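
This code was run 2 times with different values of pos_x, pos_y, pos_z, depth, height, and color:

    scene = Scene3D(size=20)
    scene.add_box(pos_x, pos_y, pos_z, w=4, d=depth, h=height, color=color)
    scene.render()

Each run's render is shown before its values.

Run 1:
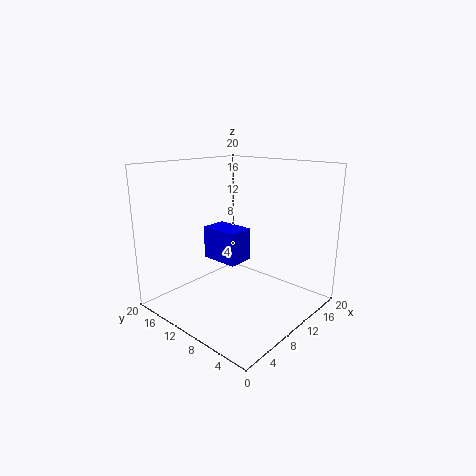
pos_x = 10.5; pos_y = 11.5; pos_z = 5; depth = 6; height = 5; color = 'blue'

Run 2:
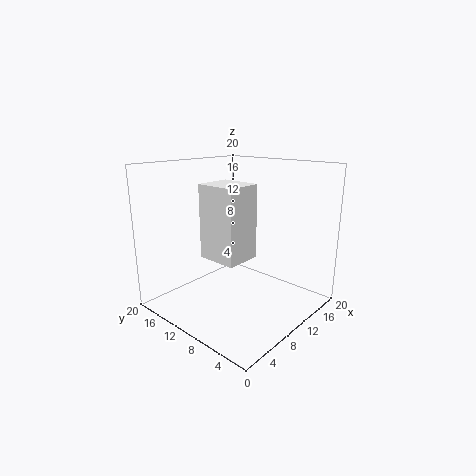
pos_x = 0.5; pos_y = 2.5; pos_z = 11; depth = 4.5; height = 8; color = 'white'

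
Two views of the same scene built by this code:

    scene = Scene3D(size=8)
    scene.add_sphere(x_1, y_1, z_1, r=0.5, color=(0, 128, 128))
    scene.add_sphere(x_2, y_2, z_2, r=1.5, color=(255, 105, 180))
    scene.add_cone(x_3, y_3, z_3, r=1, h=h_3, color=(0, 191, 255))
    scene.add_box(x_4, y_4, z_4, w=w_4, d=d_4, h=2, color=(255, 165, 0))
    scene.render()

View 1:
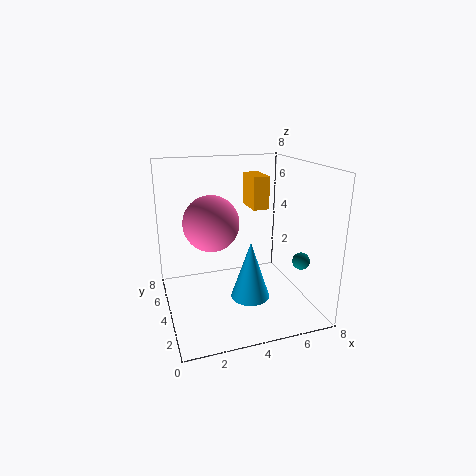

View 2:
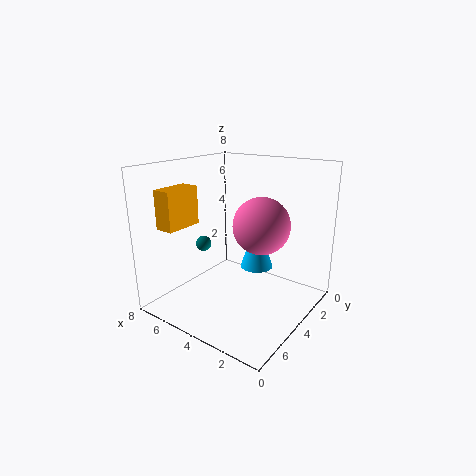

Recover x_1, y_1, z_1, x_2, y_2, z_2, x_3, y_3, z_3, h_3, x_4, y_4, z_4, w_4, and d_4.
x_1 = 7.5; y_1 = 3; z_1 = 2.5; x_2 = 2.5; y_2 = 4; z_2 = 5; x_3 = 4; y_3 = 2; z_3 = 1.5; h_3 = 3; x_4 = 5.5; y_4 = 5.5; z_4 = 5; w_4 = 1; d_4 = 2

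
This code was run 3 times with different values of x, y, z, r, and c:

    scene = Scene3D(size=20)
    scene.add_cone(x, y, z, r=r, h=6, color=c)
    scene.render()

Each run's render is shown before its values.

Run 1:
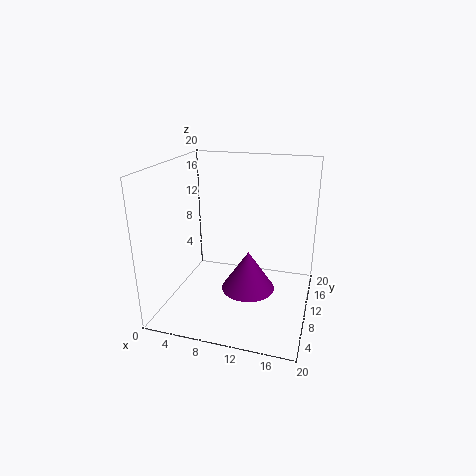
x = 11, y = 12, z = 1, r = 4, c = 'purple'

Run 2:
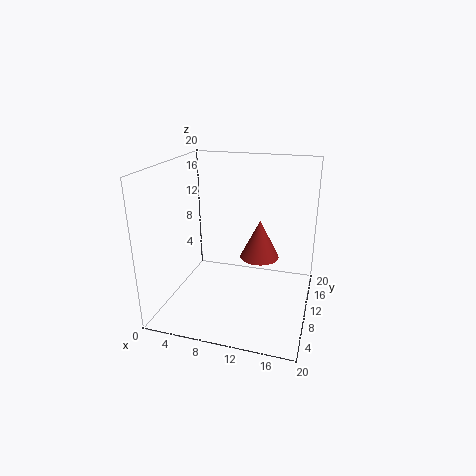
x = 12, y = 15, z = 5, r = 3, c = 'brown'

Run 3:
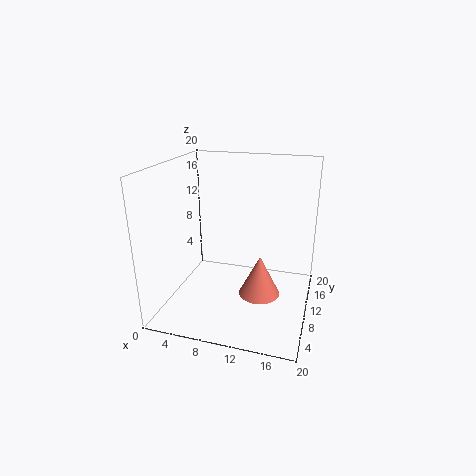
x = 13, y = 11, z = 1, r = 3, c = 'salmon'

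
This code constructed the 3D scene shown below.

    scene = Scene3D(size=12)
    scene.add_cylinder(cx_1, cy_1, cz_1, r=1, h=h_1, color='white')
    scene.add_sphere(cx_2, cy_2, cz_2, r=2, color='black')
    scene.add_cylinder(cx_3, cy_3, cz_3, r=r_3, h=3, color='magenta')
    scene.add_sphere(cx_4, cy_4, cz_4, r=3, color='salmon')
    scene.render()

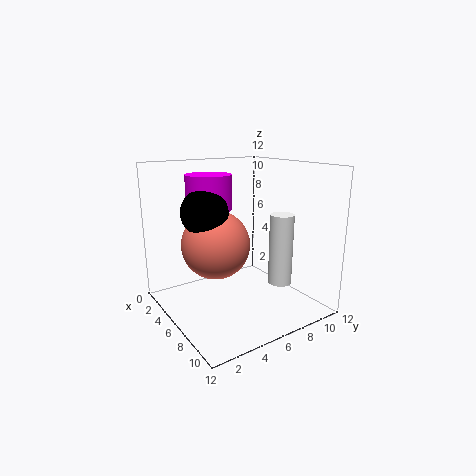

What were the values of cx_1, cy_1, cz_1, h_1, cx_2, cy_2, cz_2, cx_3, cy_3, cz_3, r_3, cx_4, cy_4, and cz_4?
cx_1 = 8
cy_1 = 9
cz_1 = 2
h_1 = 6
cx_2 = 4
cy_2 = 4
cz_2 = 8
cx_3 = 3
cy_3 = 5
cz_3 = 8
r_3 = 2
cx_4 = 4
cy_4 = 5
cz_4 = 5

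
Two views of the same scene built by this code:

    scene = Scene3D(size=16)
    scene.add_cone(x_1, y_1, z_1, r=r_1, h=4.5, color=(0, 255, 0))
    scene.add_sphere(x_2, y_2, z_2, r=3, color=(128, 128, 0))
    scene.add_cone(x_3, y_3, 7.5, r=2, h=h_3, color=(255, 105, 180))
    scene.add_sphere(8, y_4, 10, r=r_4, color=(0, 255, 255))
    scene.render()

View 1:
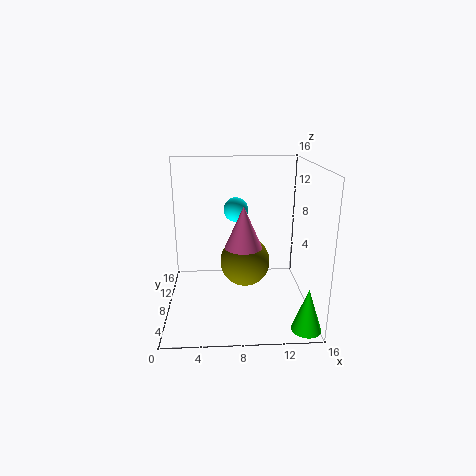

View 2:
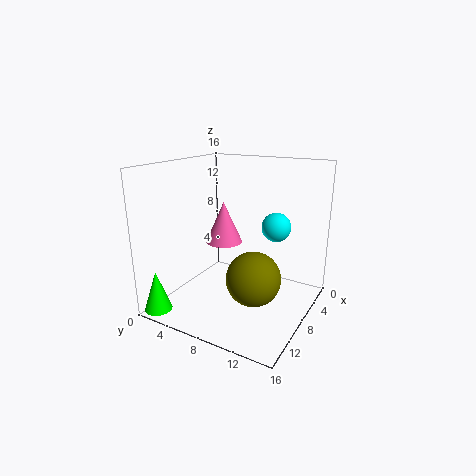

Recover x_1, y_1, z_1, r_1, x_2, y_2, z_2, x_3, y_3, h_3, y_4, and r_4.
x_1 = 14.5; y_1 = 1.5; z_1 = 0.5; r_1 = 1.5; x_2 = 9; y_2 = 10.5; z_2 = 4; x_3 = 8.5; y_3 = 6.5; h_3 = 4.5; y_4 = 12.5; r_4 = 1.5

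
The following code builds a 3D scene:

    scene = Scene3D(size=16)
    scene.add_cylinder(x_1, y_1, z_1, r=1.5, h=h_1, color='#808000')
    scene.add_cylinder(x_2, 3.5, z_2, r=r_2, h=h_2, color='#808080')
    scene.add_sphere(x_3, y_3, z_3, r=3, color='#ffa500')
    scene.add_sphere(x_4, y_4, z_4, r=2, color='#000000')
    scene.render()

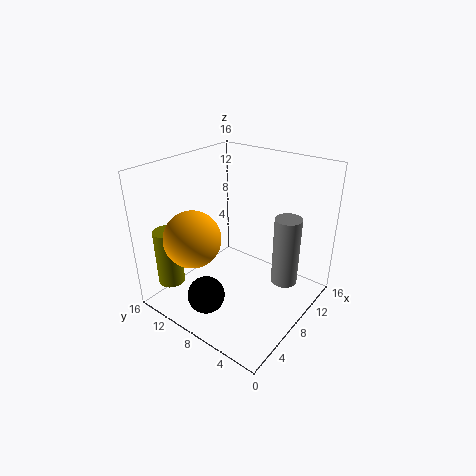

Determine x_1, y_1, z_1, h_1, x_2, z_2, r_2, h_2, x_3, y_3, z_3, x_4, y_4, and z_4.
x_1 = 3
y_1 = 14
z_1 = 2.5
h_1 = 6.5
x_2 = 11
z_2 = 2.5
r_2 = 1.5
h_2 = 8
x_3 = 3.5
y_3 = 10.5
z_3 = 9
x_4 = 3
y_4 = 8.5
z_4 = 3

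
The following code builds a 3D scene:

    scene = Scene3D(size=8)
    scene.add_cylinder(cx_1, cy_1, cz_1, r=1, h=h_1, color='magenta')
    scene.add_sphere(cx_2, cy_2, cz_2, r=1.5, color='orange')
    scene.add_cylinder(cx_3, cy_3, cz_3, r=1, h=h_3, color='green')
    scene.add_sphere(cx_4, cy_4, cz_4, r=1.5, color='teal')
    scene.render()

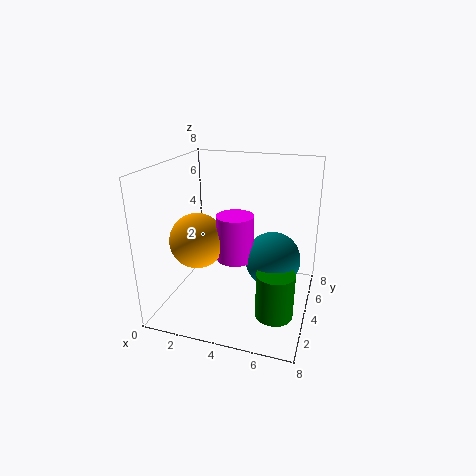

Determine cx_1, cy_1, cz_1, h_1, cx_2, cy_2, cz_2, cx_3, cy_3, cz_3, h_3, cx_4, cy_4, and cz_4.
cx_1 = 4, cy_1 = 3.5, cz_1 = 3, h_1 = 2.5, cx_2 = 2, cy_2 = 3, cz_2 = 4, cx_3 = 6.5, cy_3 = 2.5, cz_3 = 0.5, h_3 = 2.5, cx_4 = 6, cy_4 = 4, cz_4 = 3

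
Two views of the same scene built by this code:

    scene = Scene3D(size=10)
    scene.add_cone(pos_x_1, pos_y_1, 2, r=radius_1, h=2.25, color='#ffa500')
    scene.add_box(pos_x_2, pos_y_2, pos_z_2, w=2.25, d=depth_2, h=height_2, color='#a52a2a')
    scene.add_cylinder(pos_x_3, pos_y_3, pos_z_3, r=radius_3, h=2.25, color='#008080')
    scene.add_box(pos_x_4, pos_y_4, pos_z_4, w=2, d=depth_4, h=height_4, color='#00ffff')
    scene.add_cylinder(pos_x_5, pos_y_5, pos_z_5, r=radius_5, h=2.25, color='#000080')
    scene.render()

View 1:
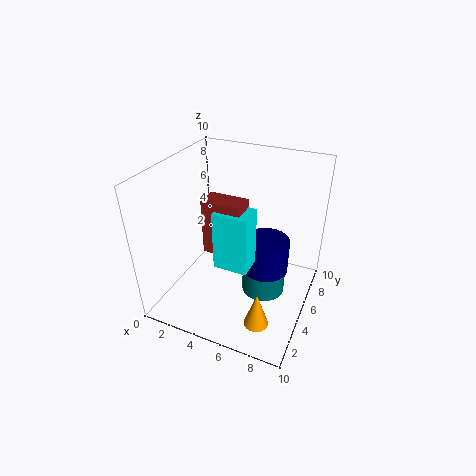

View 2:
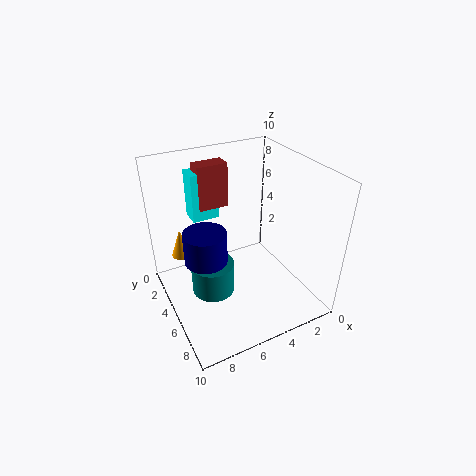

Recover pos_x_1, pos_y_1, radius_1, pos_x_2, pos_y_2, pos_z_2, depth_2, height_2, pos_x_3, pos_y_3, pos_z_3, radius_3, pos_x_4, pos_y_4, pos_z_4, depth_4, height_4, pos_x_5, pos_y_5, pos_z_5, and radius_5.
pos_x_1 = 8
pos_y_1 = 1
radius_1 = 0.75
pos_x_2 = 4.5
pos_y_2 = 1.25
pos_z_2 = 6.25
depth_2 = 1.25
height_2 = 3.25
pos_x_3 = 7
pos_y_3 = 5
pos_z_3 = 1.25
radius_3 = 1.5
pos_x_4 = 5.25
pos_y_4 = 1
pos_z_4 = 5.5
depth_4 = 1.5
height_4 = 3.5
pos_x_5 = 7.25
pos_y_5 = 4.5
pos_z_5 = 3.5
radius_5 = 1.5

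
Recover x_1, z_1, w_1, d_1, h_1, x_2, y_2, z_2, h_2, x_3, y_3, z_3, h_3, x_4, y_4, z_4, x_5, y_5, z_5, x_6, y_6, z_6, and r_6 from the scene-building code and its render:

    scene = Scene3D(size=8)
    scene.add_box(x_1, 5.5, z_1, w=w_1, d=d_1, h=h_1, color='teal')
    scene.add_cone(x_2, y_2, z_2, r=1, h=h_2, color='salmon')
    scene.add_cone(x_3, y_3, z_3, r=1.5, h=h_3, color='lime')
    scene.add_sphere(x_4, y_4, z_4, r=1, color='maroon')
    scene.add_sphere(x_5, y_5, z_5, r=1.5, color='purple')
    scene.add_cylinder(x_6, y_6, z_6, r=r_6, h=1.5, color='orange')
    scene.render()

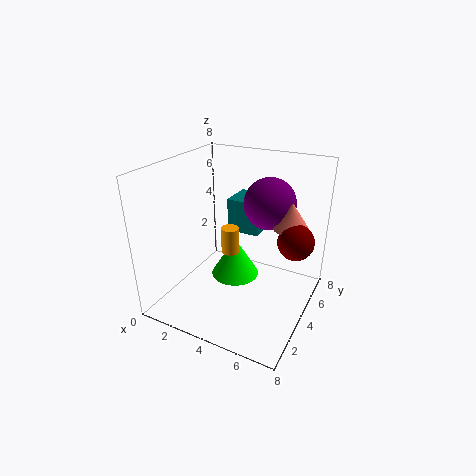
x_1 = 2.5; z_1 = 3.5; w_1 = 2; d_1 = 2; h_1 = 2; x_2 = 6.5; y_2 = 5.5; z_2 = 4.5; h_2 = 1.5; x_3 = 3; y_3 = 5.5; z_3 = 0.5; h_3 = 2.5; x_4 = 7; y_4 = 5; z_4 = 4; x_5 = 5; y_5 = 6; z_5 = 5.5; x_6 = 3.5; y_6 = 4; z_6 = 3; r_6 = 0.5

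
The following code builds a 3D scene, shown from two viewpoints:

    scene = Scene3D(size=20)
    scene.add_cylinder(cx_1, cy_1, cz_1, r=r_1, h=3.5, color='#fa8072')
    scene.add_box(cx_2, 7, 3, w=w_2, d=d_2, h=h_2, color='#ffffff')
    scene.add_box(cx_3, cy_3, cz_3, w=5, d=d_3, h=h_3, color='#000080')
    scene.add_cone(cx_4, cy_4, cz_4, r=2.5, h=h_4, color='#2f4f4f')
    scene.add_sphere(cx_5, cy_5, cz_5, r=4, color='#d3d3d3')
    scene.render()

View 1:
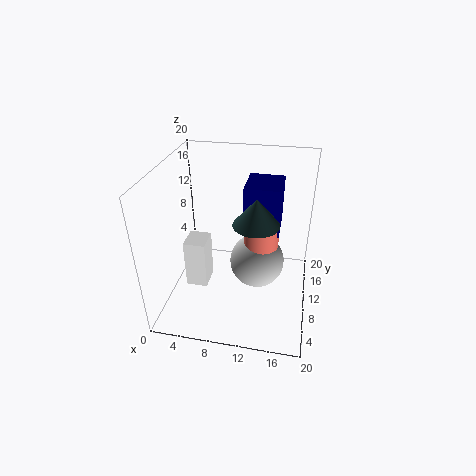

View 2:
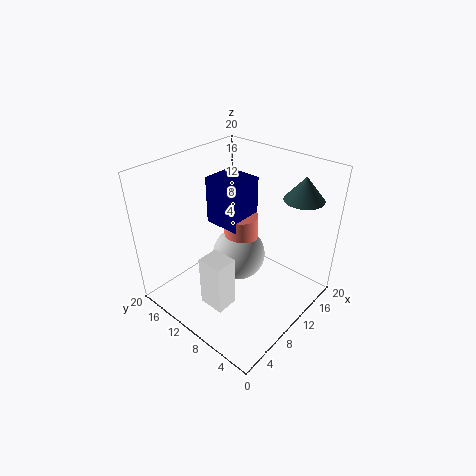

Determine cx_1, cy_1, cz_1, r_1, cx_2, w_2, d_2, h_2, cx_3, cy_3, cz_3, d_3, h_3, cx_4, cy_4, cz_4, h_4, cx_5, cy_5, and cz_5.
cx_1 = 13; cy_1 = 12; cz_1 = 8; r_1 = 2.5; cx_2 = 3; w_2 = 3; d_2 = 3.5; h_2 = 7; cx_3 = 10.5; cy_3 = 11; cz_3 = 10; d_3 = 5.5; h_3 = 7; cx_4 = 13.5; cy_4 = 2.5; cz_4 = 17; h_4 = 3; cx_5 = 12.5; cy_5 = 12; cz_5 = 5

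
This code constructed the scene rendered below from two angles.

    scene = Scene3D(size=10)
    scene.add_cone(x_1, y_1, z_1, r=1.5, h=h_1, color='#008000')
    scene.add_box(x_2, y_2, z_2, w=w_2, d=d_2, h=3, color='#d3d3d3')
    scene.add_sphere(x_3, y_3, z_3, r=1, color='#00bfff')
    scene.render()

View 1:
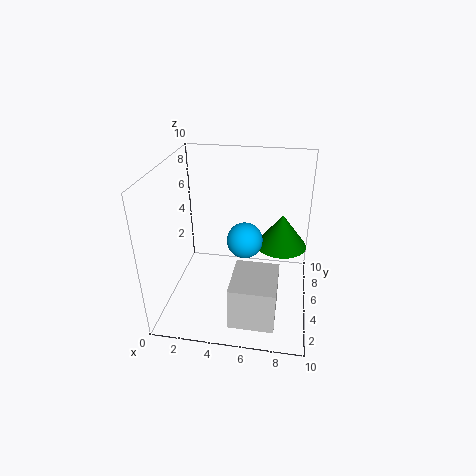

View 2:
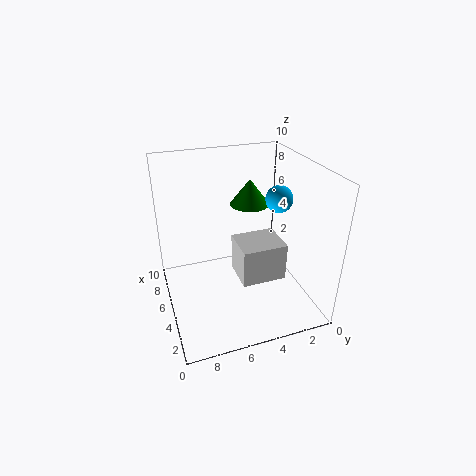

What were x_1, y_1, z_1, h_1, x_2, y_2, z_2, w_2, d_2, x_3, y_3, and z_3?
x_1 = 8; y_1 = 3; z_1 = 6; h_1 = 2; x_2 = 5; y_2 = 1; z_2 = 0.5; w_2 = 3; d_2 = 3.5; x_3 = 6; y_3 = 1.5; z_3 = 7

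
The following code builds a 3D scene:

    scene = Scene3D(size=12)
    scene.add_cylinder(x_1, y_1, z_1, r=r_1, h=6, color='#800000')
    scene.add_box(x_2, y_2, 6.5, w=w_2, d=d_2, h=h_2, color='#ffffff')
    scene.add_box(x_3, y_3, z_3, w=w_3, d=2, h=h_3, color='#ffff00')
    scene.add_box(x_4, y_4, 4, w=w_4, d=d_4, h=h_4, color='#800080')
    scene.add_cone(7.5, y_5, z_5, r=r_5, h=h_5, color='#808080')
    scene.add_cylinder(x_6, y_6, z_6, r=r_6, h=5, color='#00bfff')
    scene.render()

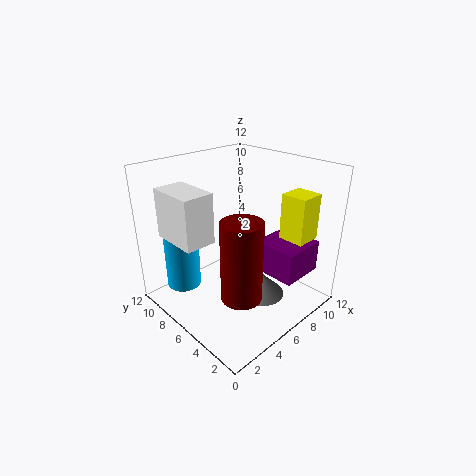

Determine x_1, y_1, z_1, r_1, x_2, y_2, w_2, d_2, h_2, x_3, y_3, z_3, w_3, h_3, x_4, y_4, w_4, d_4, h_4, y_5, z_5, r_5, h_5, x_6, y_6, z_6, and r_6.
x_1 = 3
y_1 = 2.5
z_1 = 3.5
r_1 = 1.5
x_2 = 1
y_2 = 6
w_2 = 2.5
d_2 = 4
h_2 = 4
x_3 = 7
y_3 = 0.5
z_3 = 7
w_3 = 2
h_3 = 3.5
x_4 = 6
y_4 = 0.5
w_4 = 3.5
d_4 = 3.5
h_4 = 2.5
y_5 = 4.5
z_5 = 0.5
r_5 = 2
h_5 = 2
x_6 = 3
y_6 = 10
z_6 = 1
r_6 = 1.5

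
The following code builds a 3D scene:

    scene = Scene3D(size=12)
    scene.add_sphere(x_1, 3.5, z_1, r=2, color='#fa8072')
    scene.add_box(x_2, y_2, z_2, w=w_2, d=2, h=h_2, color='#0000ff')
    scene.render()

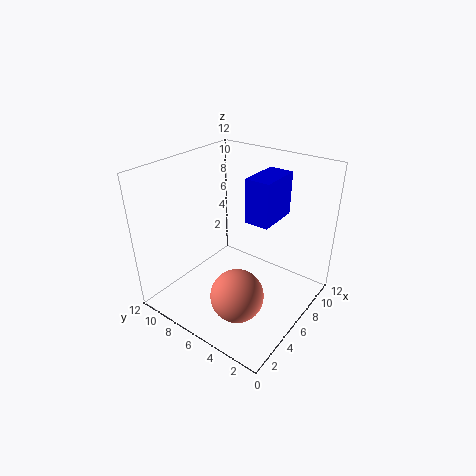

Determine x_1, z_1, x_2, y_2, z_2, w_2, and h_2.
x_1 = 2.5
z_1 = 3.5
x_2 = 5.5
y_2 = 3
z_2 = 8
w_2 = 3.5
h_2 = 3.5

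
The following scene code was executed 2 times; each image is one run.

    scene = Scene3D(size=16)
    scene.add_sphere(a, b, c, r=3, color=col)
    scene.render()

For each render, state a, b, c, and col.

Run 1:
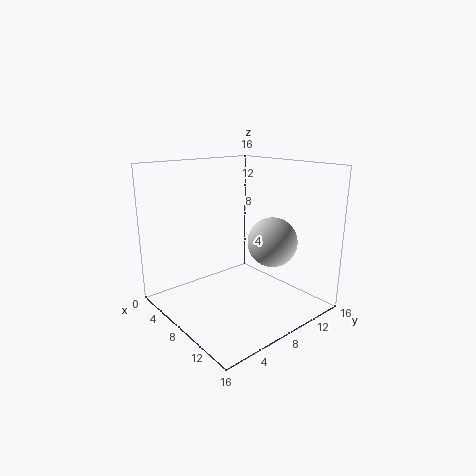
a = 8.5; b = 13; c = 6.5; col = 'lightgray'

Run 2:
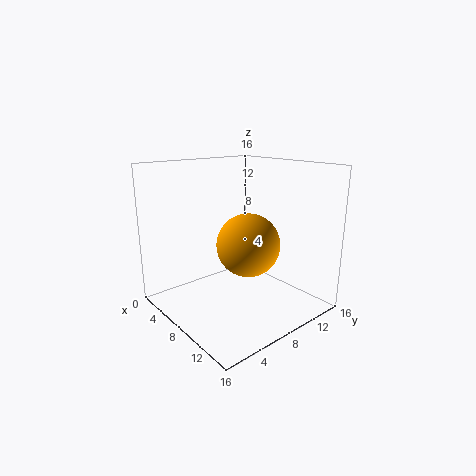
a = 12.5; b = 5.5; c = 9; col = 'orange'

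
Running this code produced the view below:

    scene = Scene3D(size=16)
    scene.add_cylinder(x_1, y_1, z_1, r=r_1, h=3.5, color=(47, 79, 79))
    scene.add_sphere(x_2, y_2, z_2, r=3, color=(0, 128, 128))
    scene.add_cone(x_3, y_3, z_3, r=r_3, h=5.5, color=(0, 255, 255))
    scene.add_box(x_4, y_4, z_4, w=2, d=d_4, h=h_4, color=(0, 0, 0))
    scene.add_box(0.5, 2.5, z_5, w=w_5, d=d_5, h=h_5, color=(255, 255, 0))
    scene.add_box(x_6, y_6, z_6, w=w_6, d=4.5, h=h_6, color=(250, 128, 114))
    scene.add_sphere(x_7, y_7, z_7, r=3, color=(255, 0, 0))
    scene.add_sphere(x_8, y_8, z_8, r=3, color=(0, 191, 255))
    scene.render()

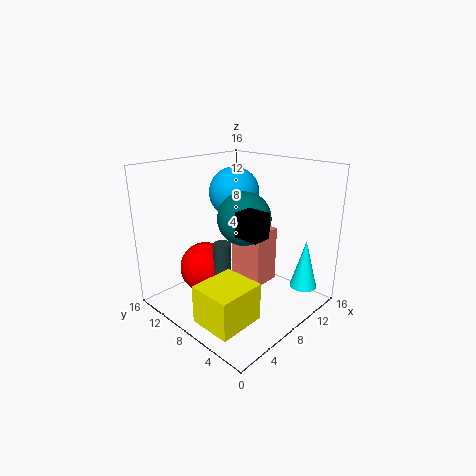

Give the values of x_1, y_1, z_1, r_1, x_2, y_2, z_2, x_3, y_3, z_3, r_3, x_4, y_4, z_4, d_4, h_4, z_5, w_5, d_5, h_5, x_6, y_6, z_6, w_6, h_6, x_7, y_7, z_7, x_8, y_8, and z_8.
x_1 = 6.5
y_1 = 9
z_1 = 4
r_1 = 1
x_2 = 9
y_2 = 8
z_2 = 10
x_3 = 12.5
y_3 = 2
z_3 = 2.5
r_3 = 1.5
x_4 = 4.5
y_4 = 2.5
z_4 = 10
d_4 = 2.5
h_4 = 2.5
z_5 = 1.5
w_5 = 5
d_5 = 4.5
h_5 = 4
x_6 = 11
y_6 = 7.5
z_6 = 0.5
w_6 = 3.5
h_6 = 7
x_7 = 6.5
y_7 = 12
z_7 = 3.5
x_8 = 11
y_8 = 11.5
z_8 = 12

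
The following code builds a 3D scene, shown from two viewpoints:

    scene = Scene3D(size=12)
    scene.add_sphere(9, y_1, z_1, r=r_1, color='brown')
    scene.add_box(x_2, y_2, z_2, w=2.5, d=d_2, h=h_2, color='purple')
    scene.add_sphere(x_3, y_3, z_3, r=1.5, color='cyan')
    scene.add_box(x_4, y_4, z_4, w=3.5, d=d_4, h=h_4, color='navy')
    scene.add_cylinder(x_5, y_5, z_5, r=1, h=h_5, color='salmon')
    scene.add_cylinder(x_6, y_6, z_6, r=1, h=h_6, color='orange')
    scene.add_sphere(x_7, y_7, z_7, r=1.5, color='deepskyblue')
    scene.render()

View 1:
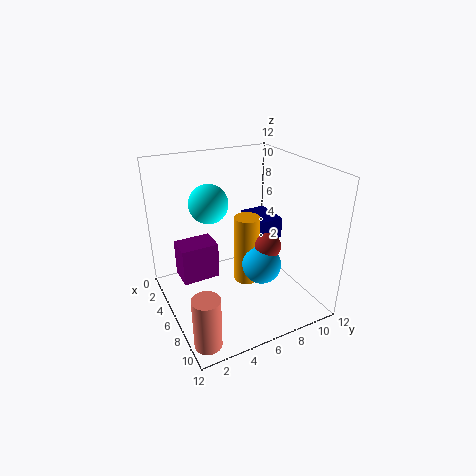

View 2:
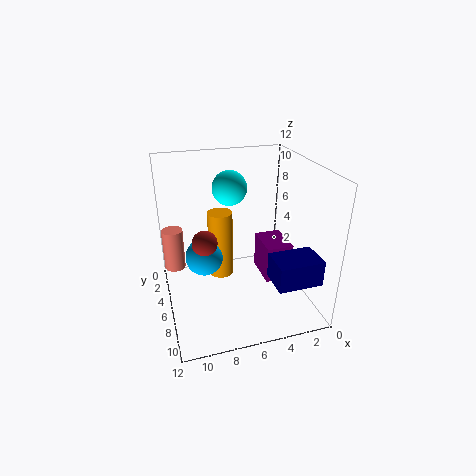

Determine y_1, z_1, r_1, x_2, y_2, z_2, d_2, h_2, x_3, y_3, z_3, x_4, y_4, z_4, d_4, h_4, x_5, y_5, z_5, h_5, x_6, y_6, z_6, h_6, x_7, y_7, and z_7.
y_1 = 7; z_1 = 6.5; r_1 = 1; x_2 = 0.5; y_2 = 2; z_2 = 0.5; d_2 = 3.5; h_2 = 3.5; x_3 = 6; y_3 = 3.5; z_3 = 9.5; x_4 = 1; y_4 = 9; z_4 = 4; d_4 = 2.5; h_4 = 2; x_5 = 11; y_5 = 1; z_5 = 1; h_5 = 4; x_6 = 7.5; y_6 = 6; z_6 = 3; h_6 = 5.5; x_7 = 9; y_7 = 6.5; z_7 = 5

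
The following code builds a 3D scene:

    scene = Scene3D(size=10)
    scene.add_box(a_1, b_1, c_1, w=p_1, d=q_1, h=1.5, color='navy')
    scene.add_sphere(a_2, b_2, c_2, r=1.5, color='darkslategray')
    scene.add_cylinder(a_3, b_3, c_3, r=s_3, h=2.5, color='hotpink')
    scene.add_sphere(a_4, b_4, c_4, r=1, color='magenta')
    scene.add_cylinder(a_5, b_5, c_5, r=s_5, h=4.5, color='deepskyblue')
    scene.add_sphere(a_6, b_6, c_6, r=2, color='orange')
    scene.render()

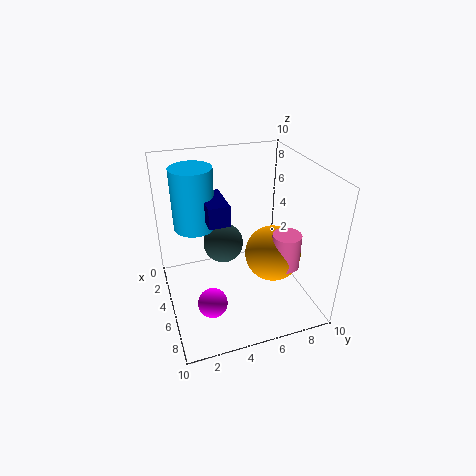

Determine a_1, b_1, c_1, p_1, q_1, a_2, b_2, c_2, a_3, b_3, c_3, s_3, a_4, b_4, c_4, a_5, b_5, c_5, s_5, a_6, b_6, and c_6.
a_1 = 2; b_1 = 3; c_1 = 6; p_1 = 3; q_1 = 1.5; a_2 = 3; b_2 = 4.5; c_2 = 3.5; a_3 = 6.5; b_3 = 8; c_3 = 3; s_3 = 1; a_4 = 7; b_4 = 2.5; c_4 = 1.5; a_5 = 2.5; b_5 = 2.5; c_5 = 5; s_5 = 1.5; a_6 = 5.5; b_6 = 7.5; c_6 = 3.5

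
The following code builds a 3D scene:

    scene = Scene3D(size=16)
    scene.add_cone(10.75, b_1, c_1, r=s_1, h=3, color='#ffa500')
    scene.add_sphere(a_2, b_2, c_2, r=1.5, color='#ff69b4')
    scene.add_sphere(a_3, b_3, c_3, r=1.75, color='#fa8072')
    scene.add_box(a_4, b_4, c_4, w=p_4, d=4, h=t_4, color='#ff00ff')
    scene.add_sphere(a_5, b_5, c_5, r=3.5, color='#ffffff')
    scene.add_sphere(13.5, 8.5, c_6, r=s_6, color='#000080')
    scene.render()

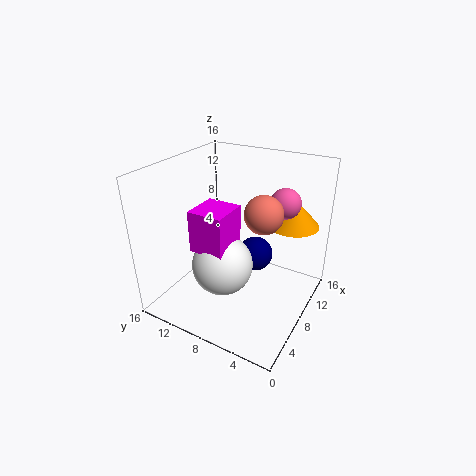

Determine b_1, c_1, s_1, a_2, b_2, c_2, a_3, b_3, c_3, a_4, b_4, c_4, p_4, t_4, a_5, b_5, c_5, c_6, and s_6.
b_1 = 2.75; c_1 = 9.75; s_1 = 2.75; a_2 = 8; b_2 = 2.75; c_2 = 13.25; a_3 = 4.25; b_3 = 3.25; c_3 = 13.5; a_4 = 4.75; b_4 = 8.25; c_4 = 6.75; p_4 = 4.25; t_4 = 4.75; a_5 = 7; b_5 = 9.5; c_5 = 4.5; c_6 = 2.75; s_6 = 2.25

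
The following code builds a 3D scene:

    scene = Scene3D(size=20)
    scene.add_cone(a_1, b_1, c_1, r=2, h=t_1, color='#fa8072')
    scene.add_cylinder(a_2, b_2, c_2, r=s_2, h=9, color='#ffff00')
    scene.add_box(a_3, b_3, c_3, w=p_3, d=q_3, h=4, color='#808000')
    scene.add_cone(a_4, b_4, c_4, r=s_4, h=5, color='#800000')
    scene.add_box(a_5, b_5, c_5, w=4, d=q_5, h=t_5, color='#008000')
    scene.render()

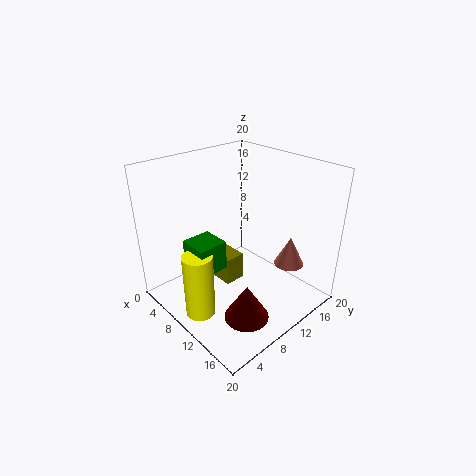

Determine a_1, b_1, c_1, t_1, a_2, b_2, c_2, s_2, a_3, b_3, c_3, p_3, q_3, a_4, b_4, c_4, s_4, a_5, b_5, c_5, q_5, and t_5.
a_1 = 16, b_1 = 14, c_1 = 7, t_1 = 4, a_2 = 10, b_2 = 3, c_2 = 1, s_2 = 2, a_3 = 6, b_3 = 8, c_3 = 3, p_3 = 4, q_3 = 3, a_4 = 15, b_4 = 7, c_4 = 1, s_4 = 3, a_5 = 7, b_5 = 3, c_5 = 7, q_5 = 4, t_5 = 4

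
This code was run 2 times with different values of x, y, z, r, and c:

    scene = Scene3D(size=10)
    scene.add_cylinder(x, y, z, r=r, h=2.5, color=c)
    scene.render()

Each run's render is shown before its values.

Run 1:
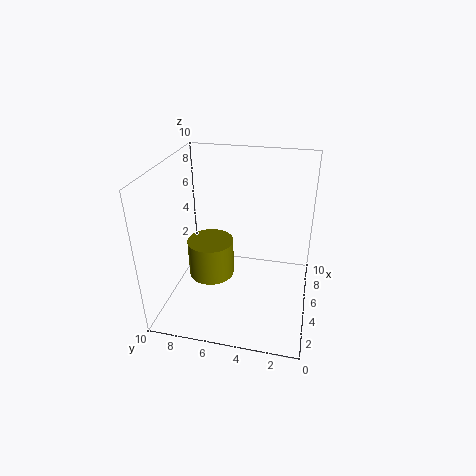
x = 3.5; y = 6.5; z = 3; r = 1.5; c = 'olive'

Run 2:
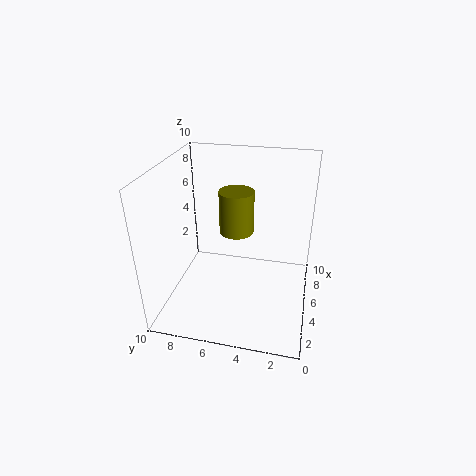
x = 2.5; y = 4.5; z = 7; r = 1; c = 'olive'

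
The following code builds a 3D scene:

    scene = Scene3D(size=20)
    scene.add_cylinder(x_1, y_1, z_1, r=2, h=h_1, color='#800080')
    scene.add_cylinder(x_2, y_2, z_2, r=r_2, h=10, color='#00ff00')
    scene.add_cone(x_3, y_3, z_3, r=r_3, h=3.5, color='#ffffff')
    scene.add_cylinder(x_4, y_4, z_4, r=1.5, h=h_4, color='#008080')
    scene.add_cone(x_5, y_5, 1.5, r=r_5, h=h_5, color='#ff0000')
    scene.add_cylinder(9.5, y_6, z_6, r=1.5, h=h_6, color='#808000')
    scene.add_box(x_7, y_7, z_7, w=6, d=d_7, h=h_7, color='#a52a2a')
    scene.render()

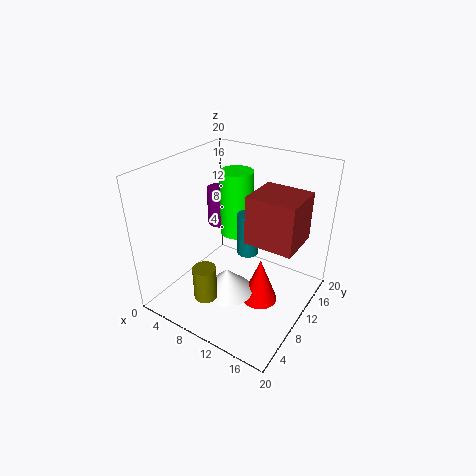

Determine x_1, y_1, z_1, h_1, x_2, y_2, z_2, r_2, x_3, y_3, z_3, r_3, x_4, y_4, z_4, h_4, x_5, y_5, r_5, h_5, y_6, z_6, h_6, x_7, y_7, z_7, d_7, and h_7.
x_1 = 3
y_1 = 15.5
z_1 = 8
h_1 = 6
x_2 = 6.5
y_2 = 15
z_2 = 7.5
r_2 = 2.5
x_3 = 10.5
y_3 = 6.5
z_3 = 3.5
r_3 = 3.5
x_4 = 11
y_4 = 11
z_4 = 7.5
h_4 = 6
x_5 = 14
y_5 = 9.5
r_5 = 2.5
h_5 = 6.5
y_6 = 3
z_6 = 4.5
h_6 = 4.5
x_7 = 13.5
y_7 = 6
z_7 = 12.5
d_7 = 5.5
h_7 = 6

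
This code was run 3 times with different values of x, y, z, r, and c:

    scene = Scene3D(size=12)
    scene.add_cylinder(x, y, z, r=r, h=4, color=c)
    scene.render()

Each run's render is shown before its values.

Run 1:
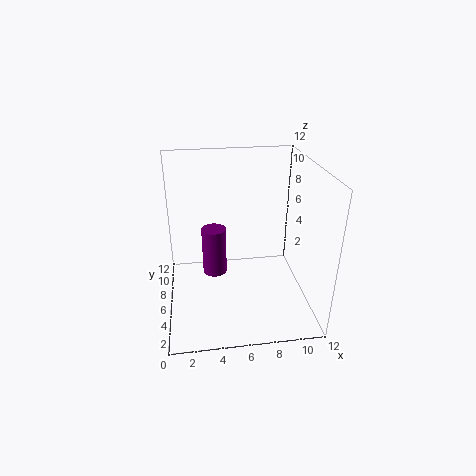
x = 4; y = 6; z = 3; r = 1; c = 'purple'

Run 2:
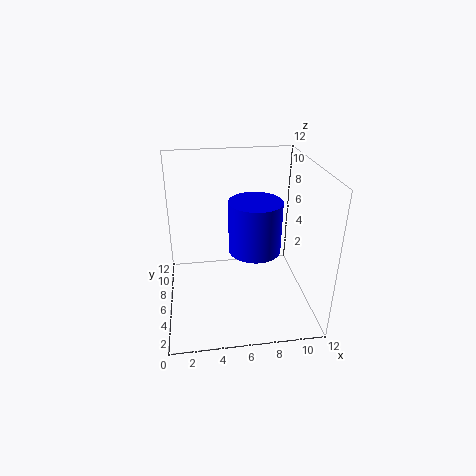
x = 7; y = 4; z = 6; r = 2; c = 'blue'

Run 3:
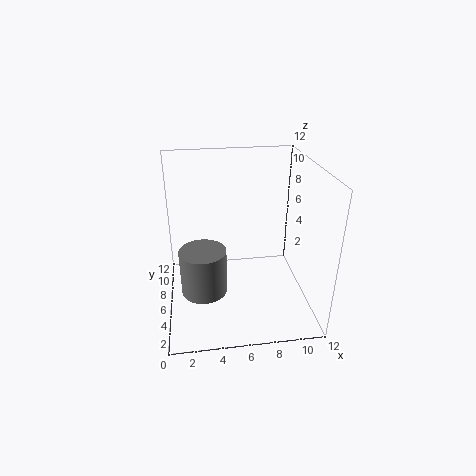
x = 3; y = 6; z = 1; r = 2; c = 'gray'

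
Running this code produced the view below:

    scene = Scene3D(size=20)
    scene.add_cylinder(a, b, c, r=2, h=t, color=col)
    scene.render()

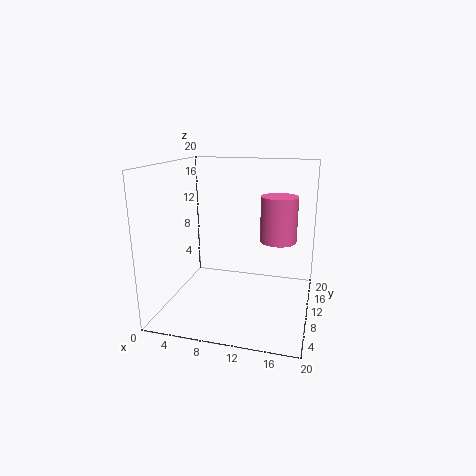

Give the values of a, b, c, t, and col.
a = 16.5, b = 3, c = 12.5, t = 5, col = 'hotpink'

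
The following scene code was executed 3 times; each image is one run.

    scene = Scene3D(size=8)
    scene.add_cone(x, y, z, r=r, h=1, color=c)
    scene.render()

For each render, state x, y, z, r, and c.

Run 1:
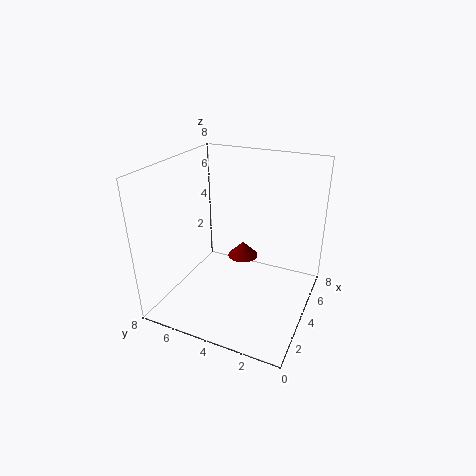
x = 7, y = 5, z = 1, r = 1, c = 'maroon'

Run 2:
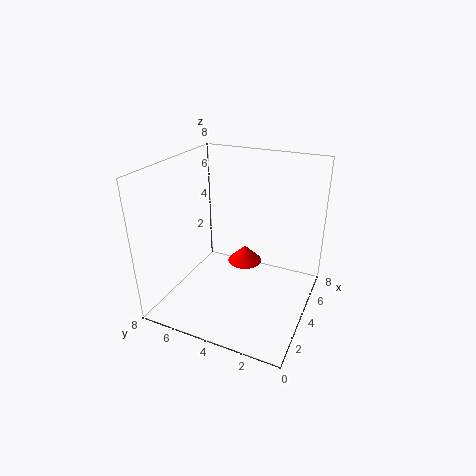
x = 5, y = 4, z = 2, r = 1, c = 'red'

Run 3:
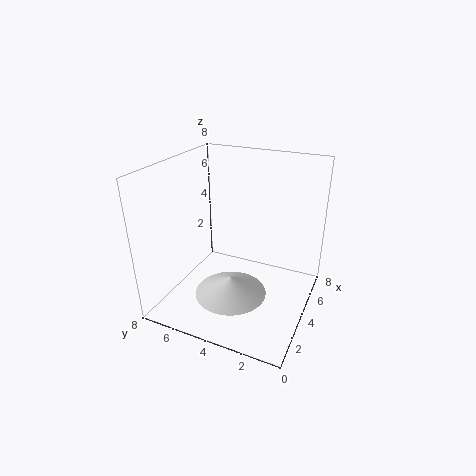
x = 3, y = 4, z = 1, r = 2, c = 'lightgray'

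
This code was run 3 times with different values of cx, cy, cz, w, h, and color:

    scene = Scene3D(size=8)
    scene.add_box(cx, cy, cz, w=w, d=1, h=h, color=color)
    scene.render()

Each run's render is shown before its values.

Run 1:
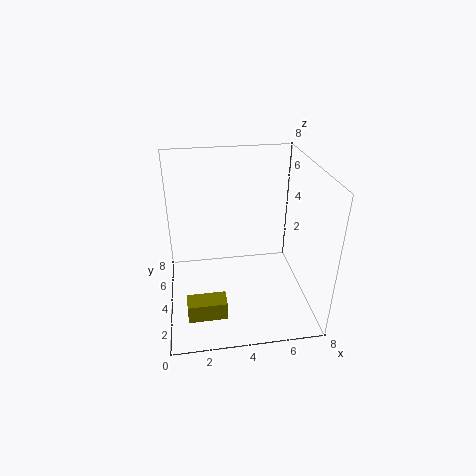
cx = 1; cy = 1; cz = 1; w = 2; h = 1; color = 'olive'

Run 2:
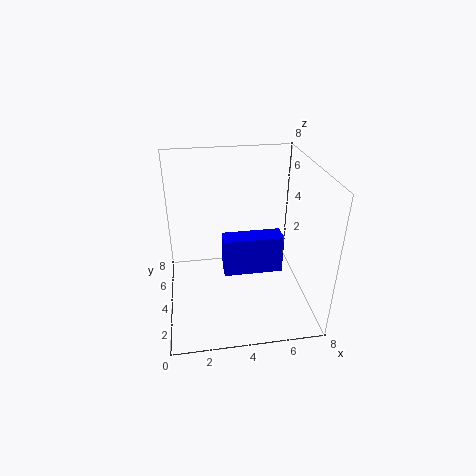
cx = 3; cy = 2; cz = 3; w = 3; h = 2; color = 'blue'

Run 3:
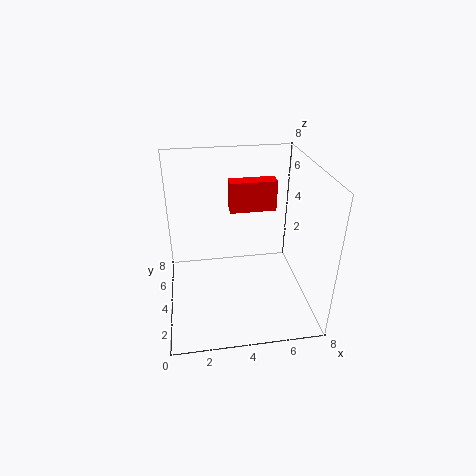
cx = 4; cy = 7; cz = 4; w = 3; h = 2; color = 'red'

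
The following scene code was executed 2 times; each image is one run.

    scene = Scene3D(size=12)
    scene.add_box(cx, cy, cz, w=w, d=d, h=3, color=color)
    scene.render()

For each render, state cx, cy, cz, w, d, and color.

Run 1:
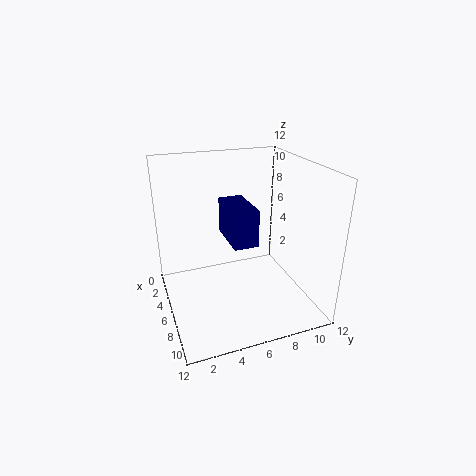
cx = 4; cy = 5; cz = 6; w = 4; d = 2; color = 'navy'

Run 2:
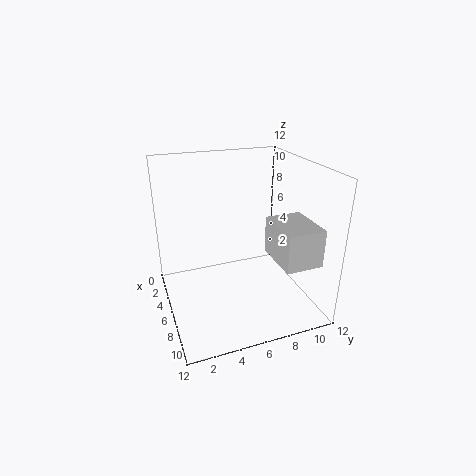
cx = 7; cy = 8; cz = 5; w = 4; d = 3; color = 'lightgray'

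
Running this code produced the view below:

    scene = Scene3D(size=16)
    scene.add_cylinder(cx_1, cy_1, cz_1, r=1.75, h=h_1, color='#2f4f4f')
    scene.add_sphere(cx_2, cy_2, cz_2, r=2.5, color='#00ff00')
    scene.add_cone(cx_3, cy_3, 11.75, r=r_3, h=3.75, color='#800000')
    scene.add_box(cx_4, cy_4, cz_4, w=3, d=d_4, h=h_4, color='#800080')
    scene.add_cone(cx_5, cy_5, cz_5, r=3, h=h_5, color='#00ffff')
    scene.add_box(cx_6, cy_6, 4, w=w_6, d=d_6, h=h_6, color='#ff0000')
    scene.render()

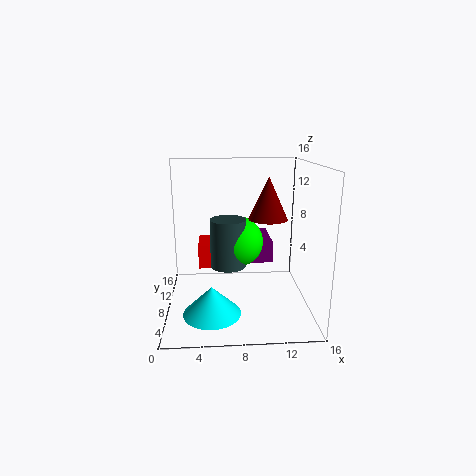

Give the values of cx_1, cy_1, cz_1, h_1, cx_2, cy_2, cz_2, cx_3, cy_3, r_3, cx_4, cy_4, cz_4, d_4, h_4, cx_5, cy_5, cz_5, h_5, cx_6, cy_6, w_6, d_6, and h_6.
cx_1 = 6.75, cy_1 = 4, cz_1 = 6.5, h_1 = 4.75, cx_2 = 7.75, cy_2 = 4.75, cz_2 = 8.75, cx_3 = 10.25, cy_3 = 2, r_3 = 1.75, cx_4 = 8.75, cy_4 = 6.75, cz_4 = 5.5, d_4 = 5.5, h_4 = 2.25, cx_5 = 5, cy_5 = 3.75, cz_5 = 1.25, h_5 = 3, cx_6 = 3.5, cy_6 = 9, w_6 = 3, d_6 = 4.25, h_6 = 2.75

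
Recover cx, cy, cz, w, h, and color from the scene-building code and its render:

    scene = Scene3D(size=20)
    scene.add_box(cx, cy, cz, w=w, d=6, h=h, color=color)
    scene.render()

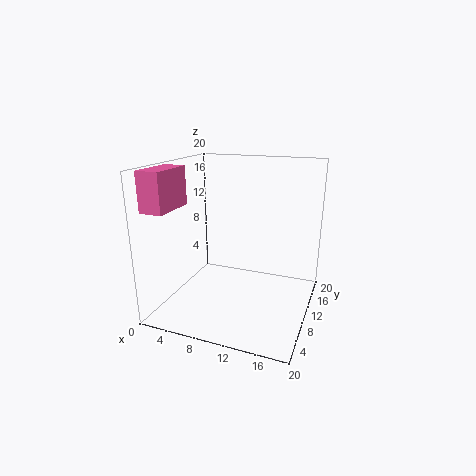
cx = 1
cy = 1
cz = 15
w = 3
h = 5
color = 'hotpink'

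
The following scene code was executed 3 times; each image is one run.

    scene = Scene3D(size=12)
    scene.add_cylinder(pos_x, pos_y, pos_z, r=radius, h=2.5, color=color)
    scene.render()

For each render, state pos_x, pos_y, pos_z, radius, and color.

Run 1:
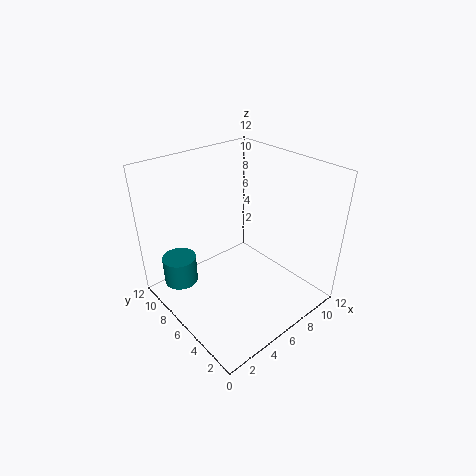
pos_x = 2.5, pos_y = 10, pos_z = 1, radius = 1.5, color = 'teal'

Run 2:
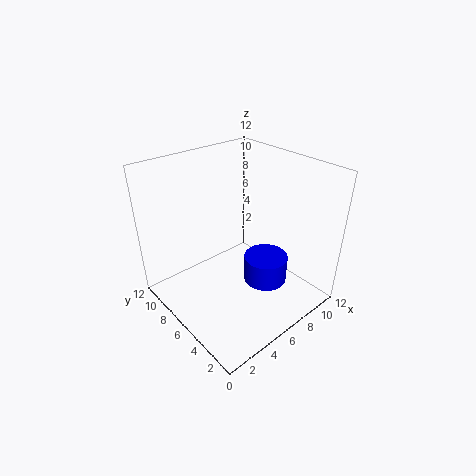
pos_x = 9, pos_y = 5.5, pos_z = 0.5, radius = 2, color = 'blue'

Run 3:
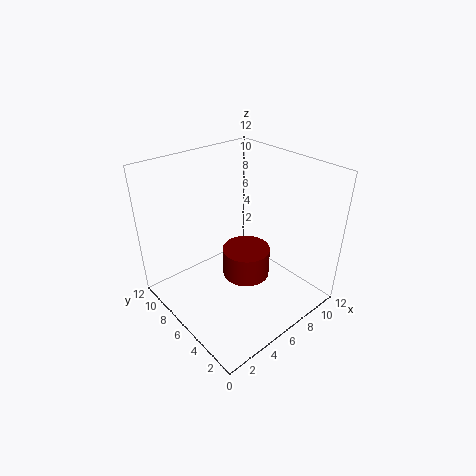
pos_x = 6.5, pos_y = 5.5, pos_z = 2.5, radius = 2, color = 'maroon'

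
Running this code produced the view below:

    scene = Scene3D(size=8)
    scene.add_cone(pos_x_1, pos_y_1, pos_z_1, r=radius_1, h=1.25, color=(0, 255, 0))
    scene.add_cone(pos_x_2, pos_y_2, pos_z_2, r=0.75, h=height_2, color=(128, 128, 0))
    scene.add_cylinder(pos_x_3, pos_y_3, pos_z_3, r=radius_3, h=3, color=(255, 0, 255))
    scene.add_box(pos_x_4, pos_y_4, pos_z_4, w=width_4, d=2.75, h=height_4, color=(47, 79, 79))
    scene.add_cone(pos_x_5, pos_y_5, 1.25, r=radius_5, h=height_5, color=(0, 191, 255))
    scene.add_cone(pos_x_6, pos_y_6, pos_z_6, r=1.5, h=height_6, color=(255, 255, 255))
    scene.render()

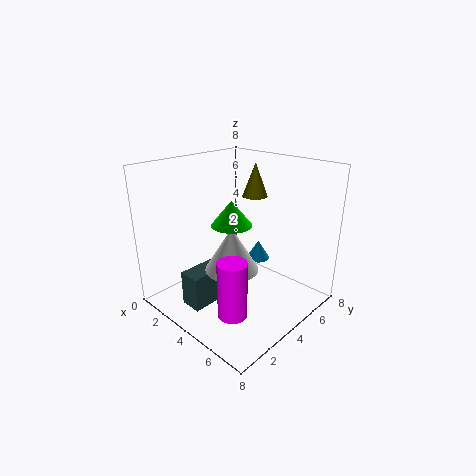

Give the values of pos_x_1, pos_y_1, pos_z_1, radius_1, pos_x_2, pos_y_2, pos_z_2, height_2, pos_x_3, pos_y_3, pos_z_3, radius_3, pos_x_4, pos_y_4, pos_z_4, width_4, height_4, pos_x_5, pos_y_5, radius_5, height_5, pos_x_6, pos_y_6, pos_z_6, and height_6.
pos_x_1 = 5; pos_y_1 = 2.5; pos_z_1 = 5.5; radius_1 = 1; pos_x_2 = 3.25; pos_y_2 = 6.25; pos_z_2 = 5.75; height_2 = 2; pos_x_3 = 5.75; pos_y_3 = 1.75; pos_z_3 = 1; radius_3 = 0.75; pos_x_4 = 2.25; pos_y_4 = 1.25; pos_z_4 = 0.25; width_4 = 1.25; height_4 = 2; pos_x_5 = 3; pos_y_5 = 7; radius_5 = 0.75; height_5 = 1.25; pos_x_6 = 4; pos_y_6 = 3.5; pos_z_6 = 2.25; height_6 = 2.5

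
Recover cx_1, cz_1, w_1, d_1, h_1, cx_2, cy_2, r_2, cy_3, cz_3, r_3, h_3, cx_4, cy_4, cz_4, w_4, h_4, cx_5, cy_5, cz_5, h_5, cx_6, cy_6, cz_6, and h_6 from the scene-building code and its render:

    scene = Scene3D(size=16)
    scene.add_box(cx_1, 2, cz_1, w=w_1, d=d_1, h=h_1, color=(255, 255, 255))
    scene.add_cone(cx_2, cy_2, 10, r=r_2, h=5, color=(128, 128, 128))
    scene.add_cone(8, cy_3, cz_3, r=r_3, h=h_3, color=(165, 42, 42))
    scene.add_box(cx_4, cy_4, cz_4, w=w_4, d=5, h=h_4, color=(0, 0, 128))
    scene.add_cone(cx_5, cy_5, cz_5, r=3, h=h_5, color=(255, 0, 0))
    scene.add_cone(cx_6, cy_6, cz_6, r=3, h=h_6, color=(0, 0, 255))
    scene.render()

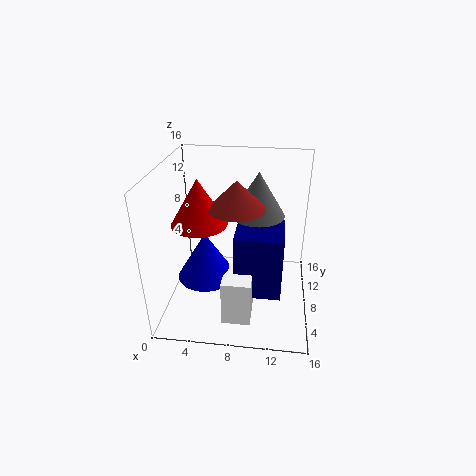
cx_1 = 7
cz_1 = 1
w_1 = 3
d_1 = 4
h_1 = 5
cx_2 = 10
cy_2 = 10
r_2 = 3
cy_3 = 7
cz_3 = 12
r_3 = 3
h_3 = 3
cx_4 = 8
cy_4 = 4
cz_4 = 3
w_4 = 5
h_4 = 7
cx_5 = 4
cy_5 = 7
cz_5 = 10
h_5 = 5
cx_6 = 5
cy_6 = 5
cz_6 = 5
h_6 = 5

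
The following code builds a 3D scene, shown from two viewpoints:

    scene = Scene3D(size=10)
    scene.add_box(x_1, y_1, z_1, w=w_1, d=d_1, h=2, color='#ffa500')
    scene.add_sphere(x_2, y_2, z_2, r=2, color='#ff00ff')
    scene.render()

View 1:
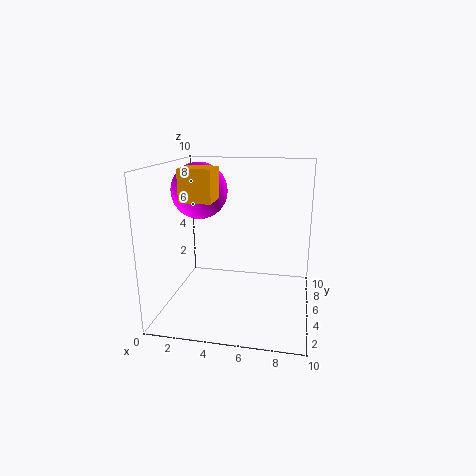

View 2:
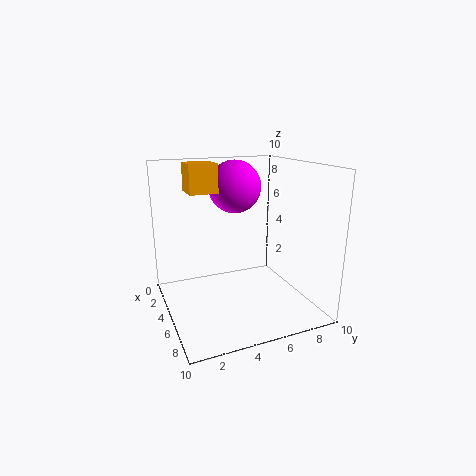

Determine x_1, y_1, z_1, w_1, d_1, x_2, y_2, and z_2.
x_1 = 2; y_1 = 2; z_1 = 8; w_1 = 2; d_1 = 2; x_2 = 2; y_2 = 6; z_2 = 8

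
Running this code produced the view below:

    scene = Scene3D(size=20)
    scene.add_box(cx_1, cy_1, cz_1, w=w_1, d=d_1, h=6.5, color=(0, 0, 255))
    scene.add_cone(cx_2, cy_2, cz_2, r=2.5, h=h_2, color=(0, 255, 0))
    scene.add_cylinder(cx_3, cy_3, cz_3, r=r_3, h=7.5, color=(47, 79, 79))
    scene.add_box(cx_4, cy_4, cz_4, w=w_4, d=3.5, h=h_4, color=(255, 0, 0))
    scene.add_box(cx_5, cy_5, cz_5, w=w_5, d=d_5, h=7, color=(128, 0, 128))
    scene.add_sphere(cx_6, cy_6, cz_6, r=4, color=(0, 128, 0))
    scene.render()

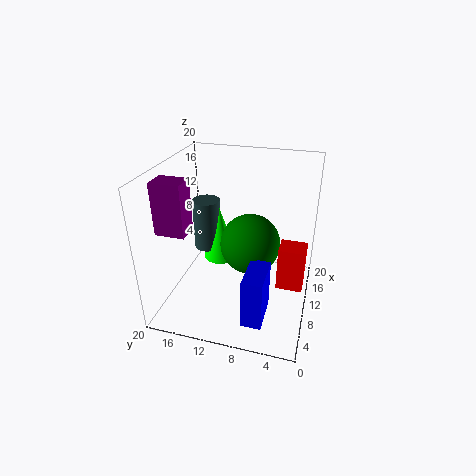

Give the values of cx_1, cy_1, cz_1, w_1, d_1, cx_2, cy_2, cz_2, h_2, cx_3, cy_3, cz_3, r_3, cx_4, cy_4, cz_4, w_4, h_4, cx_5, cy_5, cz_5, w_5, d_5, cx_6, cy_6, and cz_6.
cx_1 = 0.5
cy_1 = 4.5
cz_1 = 3.5
w_1 = 5
d_1 = 2.5
cx_2 = 12.5
cy_2 = 13.5
cz_2 = 5
h_2 = 8
cx_3 = 12.5
cy_3 = 15.5
cz_3 = 6.5
r_3 = 2
cx_4 = 7.5
cy_4 = 0.5
cz_4 = 4.5
w_4 = 3
h_4 = 6
cx_5 = 4.5
cy_5 = 15.5
cz_5 = 12
w_5 = 3
d_5 = 4
cx_6 = 9
cy_6 = 8
cz_6 = 10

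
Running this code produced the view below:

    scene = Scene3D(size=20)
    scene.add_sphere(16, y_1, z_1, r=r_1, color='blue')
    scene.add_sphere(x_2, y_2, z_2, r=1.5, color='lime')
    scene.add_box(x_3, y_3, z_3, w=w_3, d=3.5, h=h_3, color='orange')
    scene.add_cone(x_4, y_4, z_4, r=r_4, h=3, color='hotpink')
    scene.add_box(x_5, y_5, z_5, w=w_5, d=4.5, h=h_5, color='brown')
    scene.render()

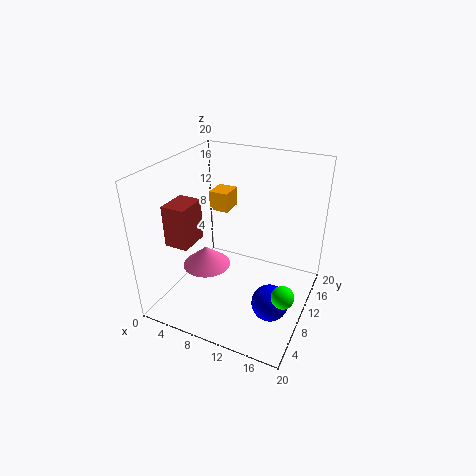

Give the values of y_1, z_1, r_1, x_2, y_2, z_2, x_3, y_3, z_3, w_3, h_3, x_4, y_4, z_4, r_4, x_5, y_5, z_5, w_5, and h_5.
y_1 = 7.5, z_1 = 2.5, r_1 = 2.5, x_2 = 18, y_2 = 6.5, z_2 = 5, x_3 = 3, y_3 = 14.5, z_3 = 11, w_3 = 3, h_3 = 3, x_4 = 5, y_4 = 9.5, z_4 = 4.5, r_4 = 3.5, x_5 = 0.5, y_5 = 6, z_5 = 8.5, w_5 = 3.5, h_5 = 6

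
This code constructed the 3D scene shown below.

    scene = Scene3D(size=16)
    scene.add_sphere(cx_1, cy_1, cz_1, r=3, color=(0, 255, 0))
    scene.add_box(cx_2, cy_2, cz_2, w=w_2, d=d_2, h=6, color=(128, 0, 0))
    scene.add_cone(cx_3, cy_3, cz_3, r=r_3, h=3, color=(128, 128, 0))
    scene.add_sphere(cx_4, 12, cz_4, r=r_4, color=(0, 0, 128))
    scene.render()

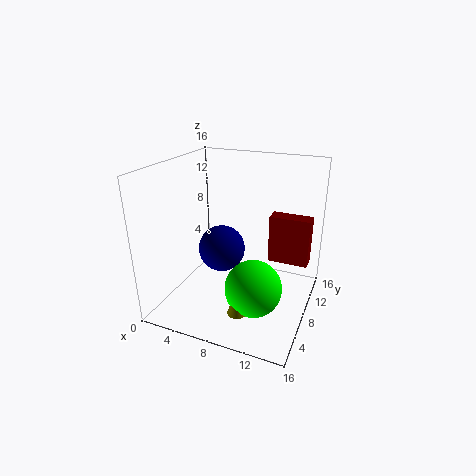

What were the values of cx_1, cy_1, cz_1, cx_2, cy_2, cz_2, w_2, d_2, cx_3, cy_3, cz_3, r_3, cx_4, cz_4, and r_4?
cx_1 = 11; cy_1 = 5; cz_1 = 4; cx_2 = 10; cy_2 = 13; cz_2 = 3; w_2 = 5; d_2 = 2; cx_3 = 10; cy_3 = 3; cz_3 = 2; r_3 = 1; cx_4 = 4; cz_4 = 4; r_4 = 3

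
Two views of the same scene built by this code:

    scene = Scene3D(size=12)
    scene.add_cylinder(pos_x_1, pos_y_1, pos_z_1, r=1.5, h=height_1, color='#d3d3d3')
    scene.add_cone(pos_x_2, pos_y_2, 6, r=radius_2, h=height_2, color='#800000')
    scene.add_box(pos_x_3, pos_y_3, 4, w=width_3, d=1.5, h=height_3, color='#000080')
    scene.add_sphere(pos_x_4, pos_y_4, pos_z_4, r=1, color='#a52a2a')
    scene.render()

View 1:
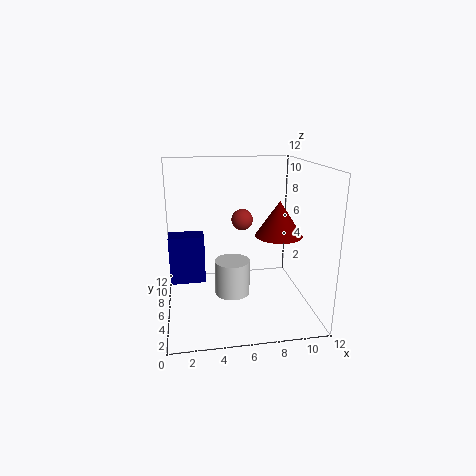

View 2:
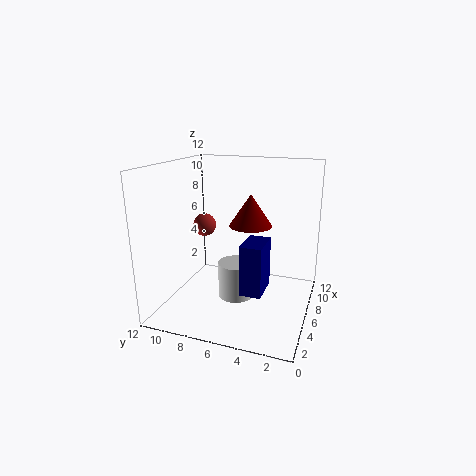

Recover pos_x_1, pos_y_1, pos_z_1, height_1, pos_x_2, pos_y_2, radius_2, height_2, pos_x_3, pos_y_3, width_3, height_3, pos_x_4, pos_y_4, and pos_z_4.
pos_x_1 = 5.5, pos_y_1 = 6, pos_z_1 = 1, height_1 = 3, pos_x_2 = 9.5, pos_y_2 = 6, radius_2 = 2, height_2 = 3, pos_x_3 = 0.5, pos_y_3 = 2.5, width_3 = 2.5, height_3 = 3.5, pos_x_4 = 7, pos_y_4 = 9.5, pos_z_4 = 6.5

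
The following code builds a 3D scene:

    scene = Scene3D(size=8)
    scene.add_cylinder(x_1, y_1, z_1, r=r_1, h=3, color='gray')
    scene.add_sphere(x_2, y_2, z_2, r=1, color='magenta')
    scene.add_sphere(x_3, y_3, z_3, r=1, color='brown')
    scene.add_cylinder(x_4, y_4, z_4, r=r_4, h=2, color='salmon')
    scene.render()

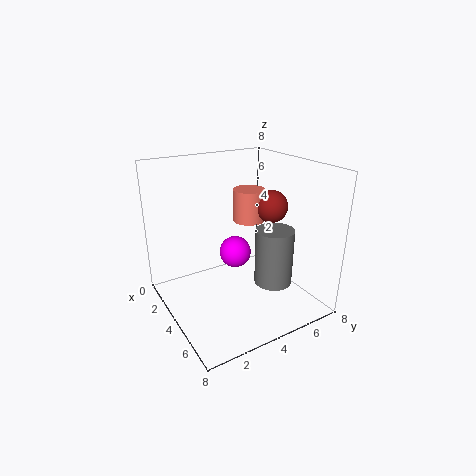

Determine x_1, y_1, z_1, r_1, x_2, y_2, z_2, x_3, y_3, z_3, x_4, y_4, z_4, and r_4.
x_1 = 6, y_1 = 5, z_1 = 2, r_1 = 1, x_2 = 2, y_2 = 5, z_2 = 2, x_3 = 3, y_3 = 7, z_3 = 5, x_4 = 2, y_4 = 6, z_4 = 4, r_4 = 1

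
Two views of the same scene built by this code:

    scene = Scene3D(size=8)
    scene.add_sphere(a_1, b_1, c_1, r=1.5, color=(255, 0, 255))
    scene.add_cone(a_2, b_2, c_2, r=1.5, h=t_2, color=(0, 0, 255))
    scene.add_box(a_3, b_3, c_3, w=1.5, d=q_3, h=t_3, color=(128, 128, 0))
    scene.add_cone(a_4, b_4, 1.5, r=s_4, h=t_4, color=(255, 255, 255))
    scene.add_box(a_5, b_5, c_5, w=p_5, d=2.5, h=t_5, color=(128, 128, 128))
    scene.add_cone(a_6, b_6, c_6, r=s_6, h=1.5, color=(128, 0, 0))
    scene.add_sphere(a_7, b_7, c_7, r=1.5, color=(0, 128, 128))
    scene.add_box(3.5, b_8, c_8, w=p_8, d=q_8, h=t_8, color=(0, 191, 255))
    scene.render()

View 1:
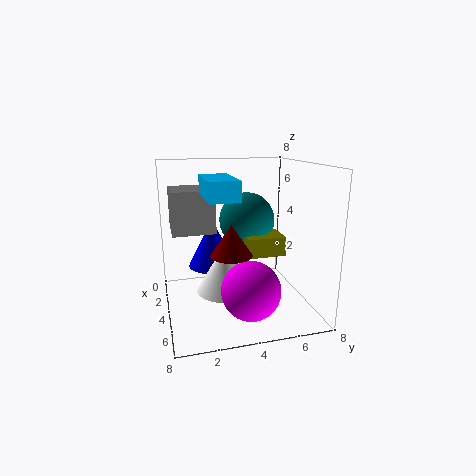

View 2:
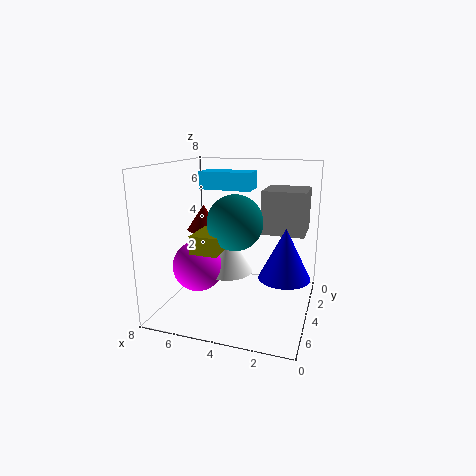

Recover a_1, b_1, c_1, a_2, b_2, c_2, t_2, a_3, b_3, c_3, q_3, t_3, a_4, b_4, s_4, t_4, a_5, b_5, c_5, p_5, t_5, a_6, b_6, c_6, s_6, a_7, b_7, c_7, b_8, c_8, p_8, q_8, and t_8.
a_1 = 6.5
b_1 = 4
c_1 = 2
a_2 = 1.5
b_2 = 3
c_2 = 1.5
t_2 = 3
a_3 = 4.5
b_3 = 4
c_3 = 3.5
q_3 = 2
t_3 = 1
a_4 = 5
b_4 = 3
s_4 = 1.5
t_4 = 2.5
a_5 = 0.5
b_5 = 0.5
c_5 = 4
p_5 = 2.5
t_5 = 2.5
a_6 = 6.5
b_6 = 3
c_6 = 4
s_6 = 1
a_7 = 4
b_7 = 4.5
c_7 = 5
b_8 = 2
c_8 = 6.5
p_8 = 3
q_8 = 1.5
t_8 = 1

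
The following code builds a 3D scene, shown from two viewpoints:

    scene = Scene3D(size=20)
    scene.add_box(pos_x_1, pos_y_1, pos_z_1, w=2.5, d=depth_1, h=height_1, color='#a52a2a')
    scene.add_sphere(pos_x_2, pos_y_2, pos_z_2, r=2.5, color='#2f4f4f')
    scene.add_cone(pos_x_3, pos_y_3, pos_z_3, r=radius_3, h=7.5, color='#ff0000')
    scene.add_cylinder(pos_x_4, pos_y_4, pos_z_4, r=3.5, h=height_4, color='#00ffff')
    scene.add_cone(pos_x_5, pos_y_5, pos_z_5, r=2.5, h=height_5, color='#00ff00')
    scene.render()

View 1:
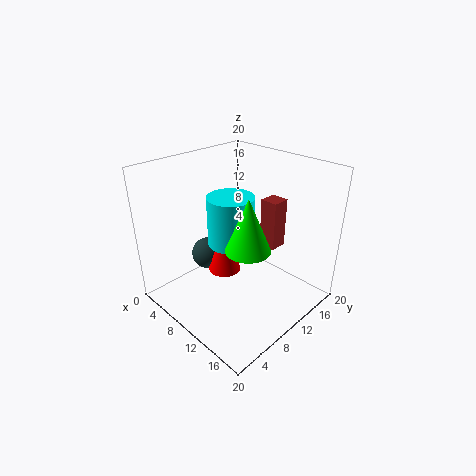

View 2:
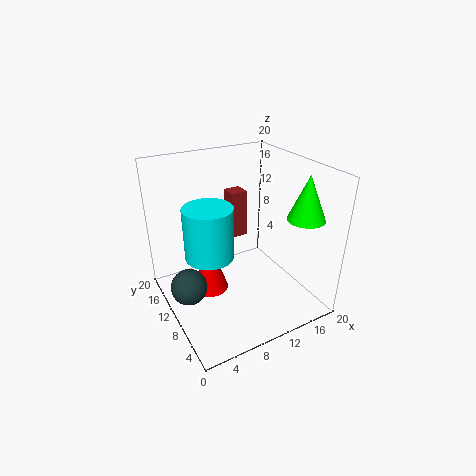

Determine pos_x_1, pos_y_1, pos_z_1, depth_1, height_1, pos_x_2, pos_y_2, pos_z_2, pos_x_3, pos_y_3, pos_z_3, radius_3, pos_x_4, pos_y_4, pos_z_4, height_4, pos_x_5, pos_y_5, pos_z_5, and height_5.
pos_x_1 = 11, pos_y_1 = 13.5, pos_z_1 = 8, depth_1 = 2.5, height_1 = 7, pos_x_2 = 2.5, pos_y_2 = 10.5, pos_z_2 = 4, pos_x_3 = 6, pos_y_3 = 11, pos_z_3 = 2.5, radius_3 = 2.5, pos_x_4 = 6.5, pos_y_4 = 12, pos_z_4 = 7, height_4 = 7.5, pos_x_5 = 17, pos_y_5 = 4.5, pos_z_5 = 13.5, height_5 = 6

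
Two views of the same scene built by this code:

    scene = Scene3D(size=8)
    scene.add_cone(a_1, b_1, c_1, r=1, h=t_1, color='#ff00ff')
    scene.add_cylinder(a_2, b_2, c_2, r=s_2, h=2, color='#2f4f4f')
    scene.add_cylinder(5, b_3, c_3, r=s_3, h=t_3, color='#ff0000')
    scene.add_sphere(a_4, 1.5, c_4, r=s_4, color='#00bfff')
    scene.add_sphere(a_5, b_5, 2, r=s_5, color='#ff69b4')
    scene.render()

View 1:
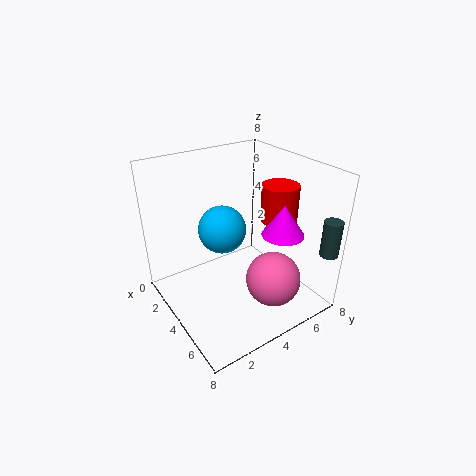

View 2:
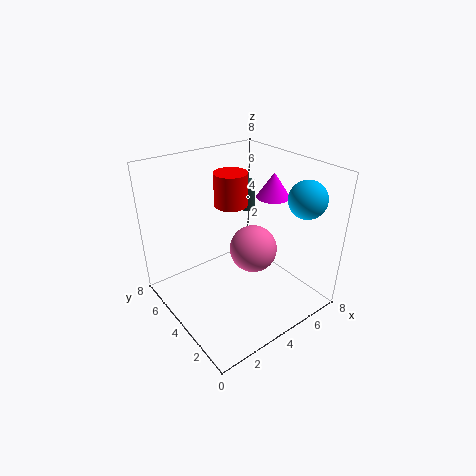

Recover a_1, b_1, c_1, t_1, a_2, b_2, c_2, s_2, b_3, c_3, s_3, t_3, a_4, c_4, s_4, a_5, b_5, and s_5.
a_1 = 7; b_1 = 4.5; c_1 = 5.5; t_1 = 1.5; a_2 = 7.5; b_2 = 7.5; c_2 = 3.5; s_2 = 0.5; b_3 = 6; c_3 = 5; s_3 = 1; t_3 = 2; a_4 = 6.5; c_4 = 6.5; s_4 = 1; a_5 = 6; b_5 = 5; s_5 = 1.5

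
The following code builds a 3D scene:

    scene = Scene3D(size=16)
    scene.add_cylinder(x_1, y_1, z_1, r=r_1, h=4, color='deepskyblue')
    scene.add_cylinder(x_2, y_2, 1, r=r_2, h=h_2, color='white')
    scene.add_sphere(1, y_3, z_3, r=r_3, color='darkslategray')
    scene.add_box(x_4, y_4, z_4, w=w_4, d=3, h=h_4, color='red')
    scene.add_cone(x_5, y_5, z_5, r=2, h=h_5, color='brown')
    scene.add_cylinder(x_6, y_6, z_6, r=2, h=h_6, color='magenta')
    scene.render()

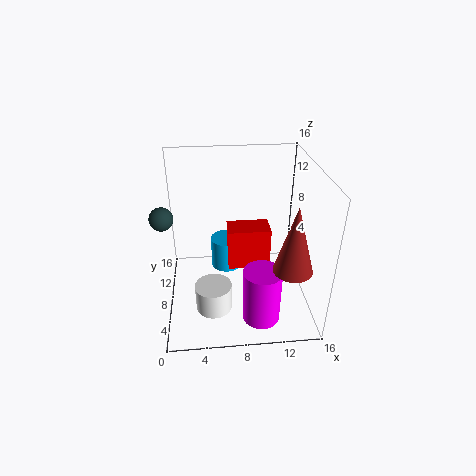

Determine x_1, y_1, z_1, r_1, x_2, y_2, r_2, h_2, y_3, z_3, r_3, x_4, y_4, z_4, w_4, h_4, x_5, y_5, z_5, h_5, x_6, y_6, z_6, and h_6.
x_1 = 7
y_1 = 13
z_1 = 1
r_1 = 2
x_2 = 5
y_2 = 5
r_2 = 2
h_2 = 3
y_3 = 2
z_3 = 14
r_3 = 1
x_4 = 7
y_4 = 9
z_4 = 3
w_4 = 5
h_4 = 5
x_5 = 13
y_5 = 3
z_5 = 7
h_5 = 7
x_6 = 10
y_6 = 3
z_6 = 1
h_6 = 6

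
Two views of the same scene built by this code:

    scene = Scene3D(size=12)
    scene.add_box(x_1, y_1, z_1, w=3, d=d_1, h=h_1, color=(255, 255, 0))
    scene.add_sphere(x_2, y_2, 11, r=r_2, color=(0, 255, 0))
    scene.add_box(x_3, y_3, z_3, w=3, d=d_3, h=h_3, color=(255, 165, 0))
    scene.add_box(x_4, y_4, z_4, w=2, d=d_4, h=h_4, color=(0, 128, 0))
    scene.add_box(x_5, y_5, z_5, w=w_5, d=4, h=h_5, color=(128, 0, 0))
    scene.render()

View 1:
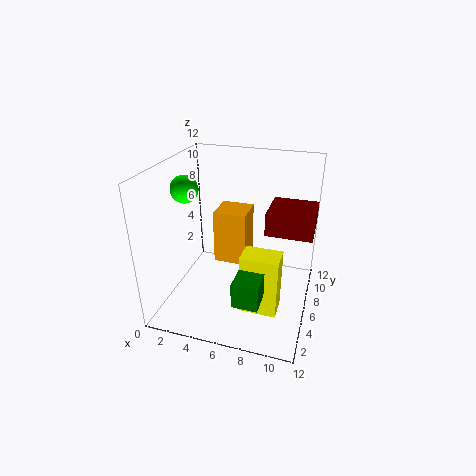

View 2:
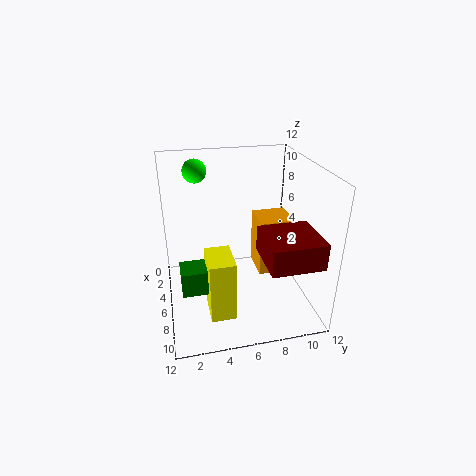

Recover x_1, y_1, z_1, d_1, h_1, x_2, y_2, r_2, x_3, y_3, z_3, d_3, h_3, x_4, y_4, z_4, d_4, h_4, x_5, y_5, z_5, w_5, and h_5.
x_1 = 7, y_1 = 3, z_1 = 1, d_1 = 2, h_1 = 5, x_2 = 3, y_2 = 3, r_2 = 1, x_3 = 3, y_3 = 8, z_3 = 2, d_3 = 3, h_3 = 5, x_4 = 7, y_4 = 1, z_4 = 3, d_4 = 3, h_4 = 2, x_5 = 8, y_5 = 7, z_5 = 6, w_5 = 4, h_5 = 2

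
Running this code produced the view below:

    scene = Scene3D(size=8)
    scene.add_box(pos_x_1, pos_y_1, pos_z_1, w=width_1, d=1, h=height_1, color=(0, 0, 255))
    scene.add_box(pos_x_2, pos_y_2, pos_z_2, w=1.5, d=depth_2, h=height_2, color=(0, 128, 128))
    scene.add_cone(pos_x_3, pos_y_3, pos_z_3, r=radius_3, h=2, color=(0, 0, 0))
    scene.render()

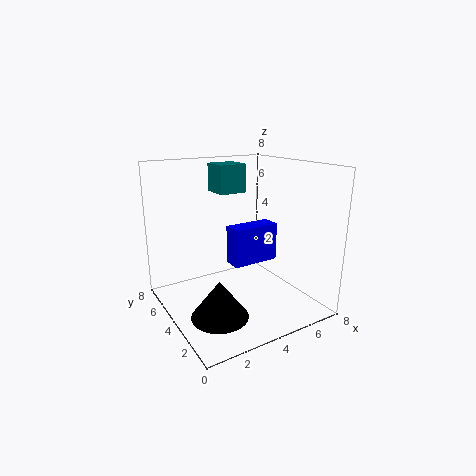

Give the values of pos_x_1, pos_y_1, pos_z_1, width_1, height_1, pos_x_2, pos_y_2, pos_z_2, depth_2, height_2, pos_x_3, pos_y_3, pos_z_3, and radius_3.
pos_x_1 = 3; pos_y_1 = 2.5; pos_z_1 = 3; width_1 = 2.5; height_1 = 2; pos_x_2 = 3; pos_y_2 = 4; pos_z_2 = 6.5; depth_2 = 1.5; height_2 = 1.5; pos_x_3 = 2; pos_y_3 = 2.5; pos_z_3 = 0.5; radius_3 = 1.5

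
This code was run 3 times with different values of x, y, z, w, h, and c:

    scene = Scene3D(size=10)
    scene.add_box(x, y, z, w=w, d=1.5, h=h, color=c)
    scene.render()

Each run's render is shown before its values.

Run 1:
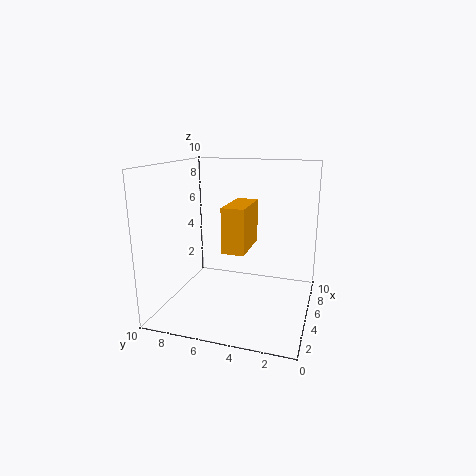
x = 3, y = 4, z = 4.5, w = 3.5, h = 3, c = 'orange'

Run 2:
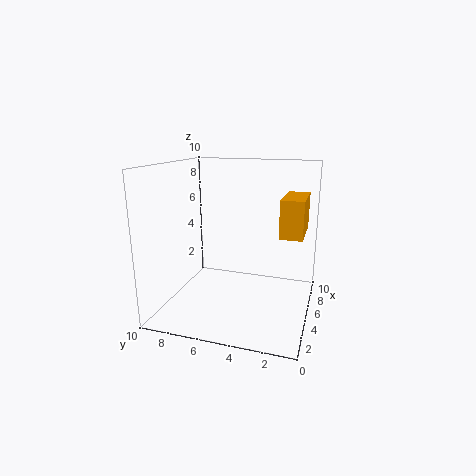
x = 4, y = 0.5, z = 5.5, w = 3.5, h = 2.5, c = 'orange'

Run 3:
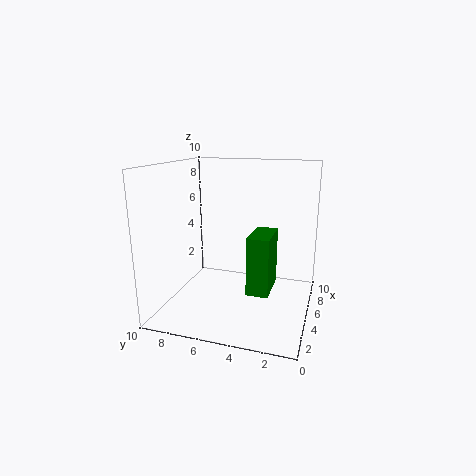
x = 3.5, y = 2.5, z = 1.5, w = 3, h = 4, c = 'green'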